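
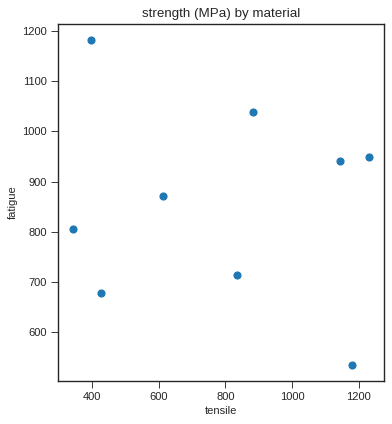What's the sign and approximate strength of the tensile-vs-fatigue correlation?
Points are roughly uncorrelated; weak (|r| ≈ 0.2).

no clear correlation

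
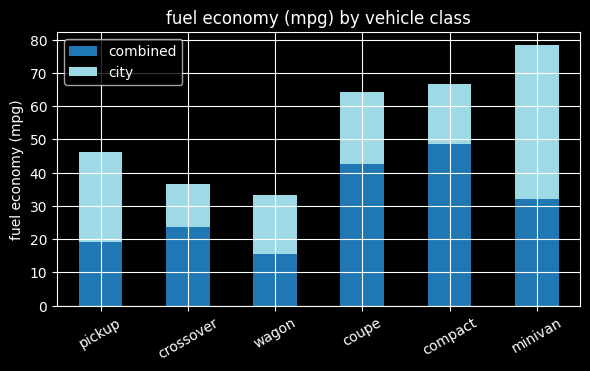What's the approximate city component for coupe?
≈ 20

city top ≈ 60, bottom ≈ 40; segment ≈ 20.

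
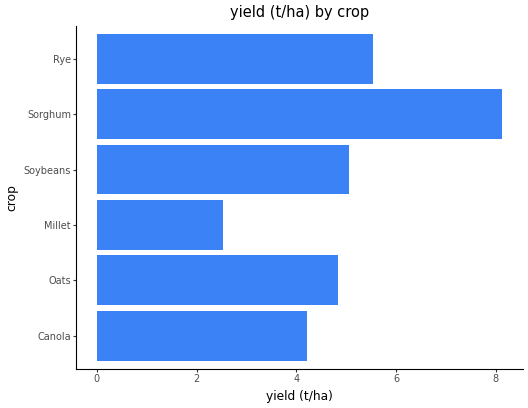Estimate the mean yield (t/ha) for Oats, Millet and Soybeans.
≈ 4

(5 + 3 + 5) / 3 ≈ 4.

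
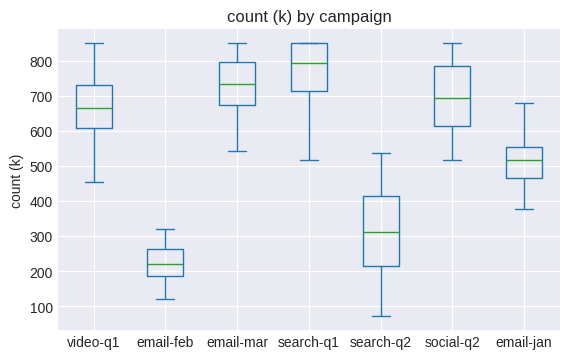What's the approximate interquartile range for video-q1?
≈ 100

Q3 ≈ 700, Q1 ≈ 600; IQR ≈ 100.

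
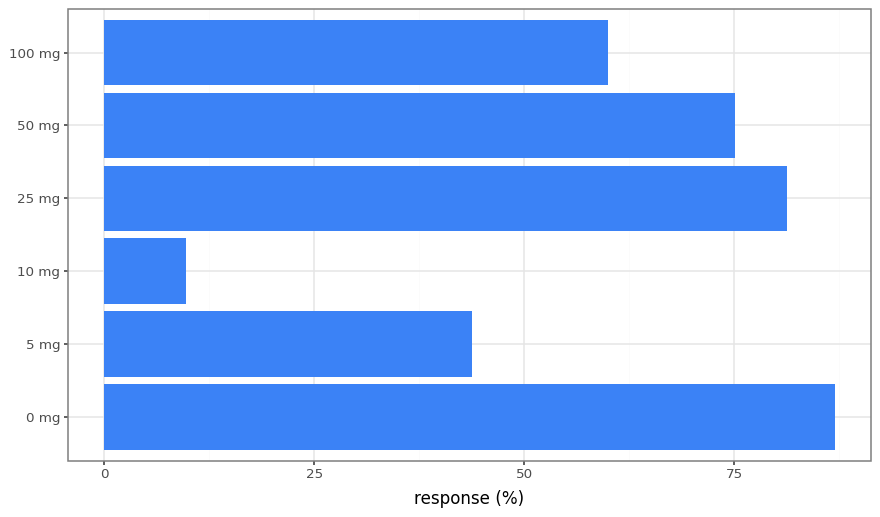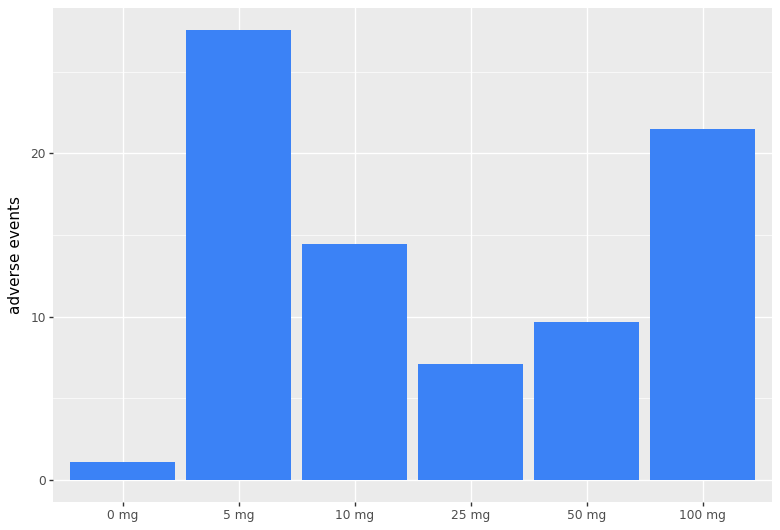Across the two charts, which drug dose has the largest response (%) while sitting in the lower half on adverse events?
Chart 2 median adverse events ≈ 10; below-median drug doses: 0 mg, 25 mg, 50 mg. Among those, 0 mg has the highest response (%) (≈ 90).

0 mg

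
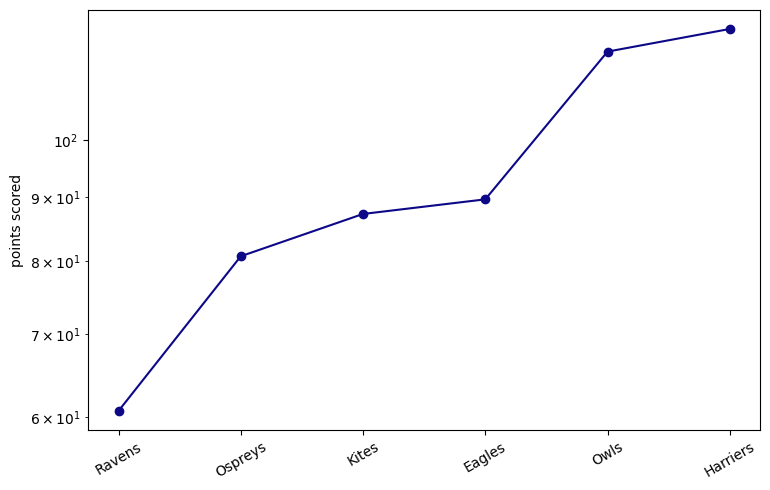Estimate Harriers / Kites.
≈ 1.33×

Harriers ≈ 120, Kites ≈ 90; 120/90 ≈ 1.33.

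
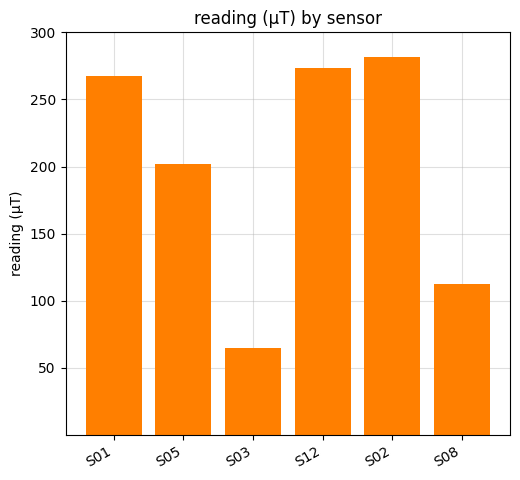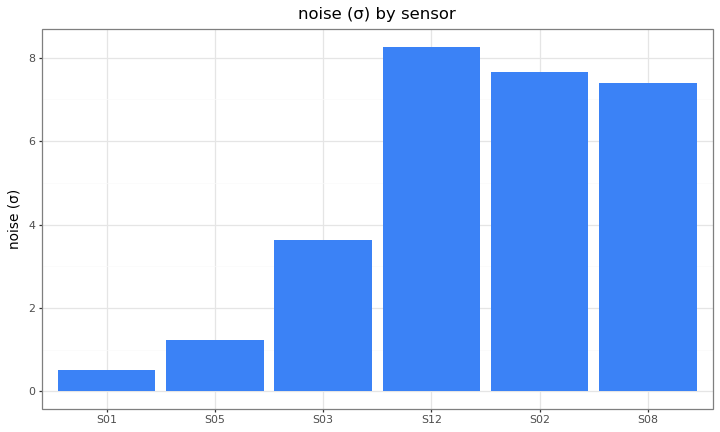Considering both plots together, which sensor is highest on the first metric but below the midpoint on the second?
S01

Chart 2 median noise (σ) ≈ 6; below-median sensors: S01, S05, S03. Among those, S01 has the highest reading (µT) (≈ 250).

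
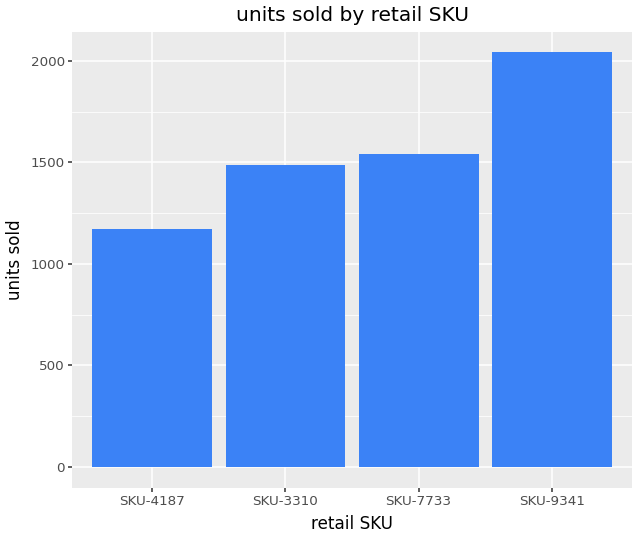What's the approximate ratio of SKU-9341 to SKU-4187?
≈ 1.67×

SKU-9341 ≈ 2000, SKU-4187 ≈ 1200; 2000/1200 ≈ 1.67.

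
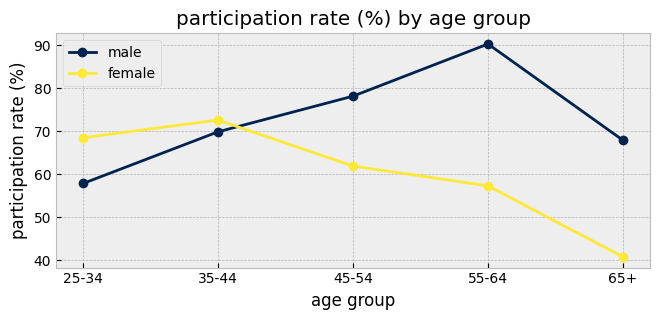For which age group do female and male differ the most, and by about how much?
55-64, ≈ 35 %

55-64: female ≈ 55, male ≈ 90 → gap ≈ 35. Next-largest (65+) is only ≈ 30.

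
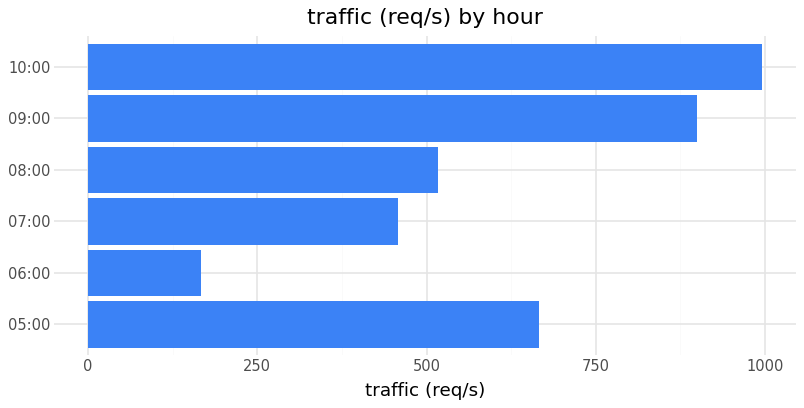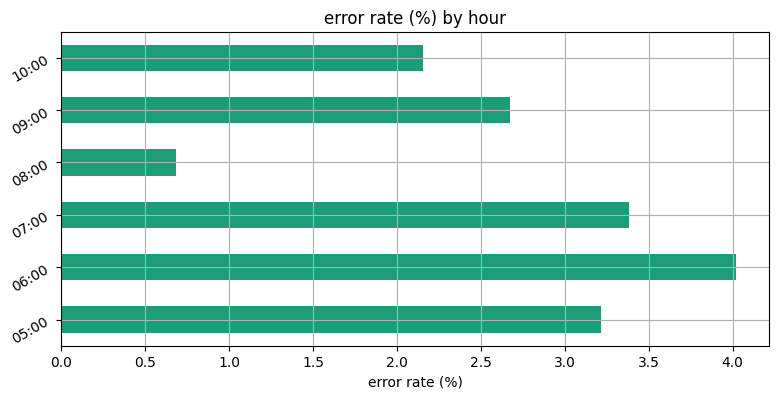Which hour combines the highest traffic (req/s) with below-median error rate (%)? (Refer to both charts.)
Chart 2 median error rate (%) ≈ 3; below-median hours: 08:00, 09:00, 10:00. Among those, 10:00 has the highest traffic (req/s) (≈ 1000).

10:00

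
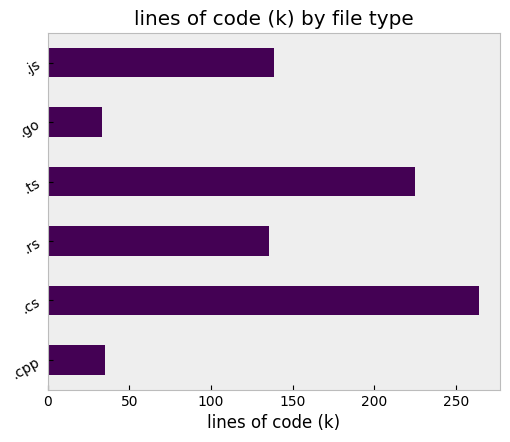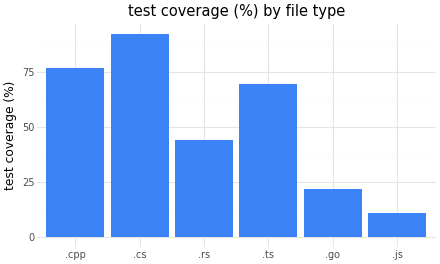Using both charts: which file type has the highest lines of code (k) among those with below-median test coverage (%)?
.js

Chart 2 median test coverage (%) ≈ 60; below-median file types: .rs, .go, .js. Among those, .js has the highest lines of code (k) (≈ 150).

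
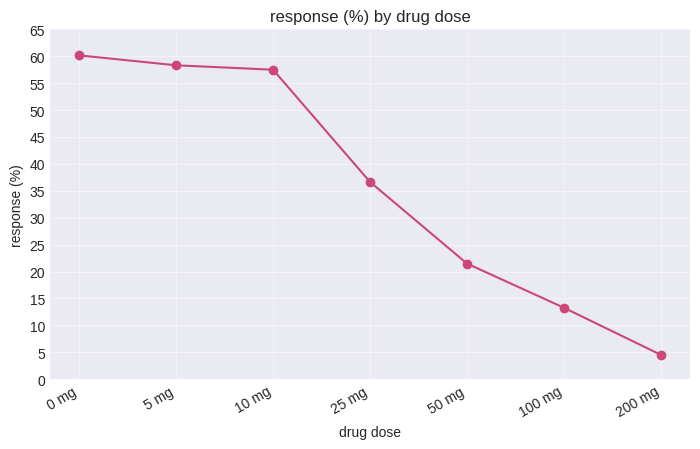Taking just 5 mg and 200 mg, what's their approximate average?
(60 + 5) / 2 ≈ 32.

≈ 32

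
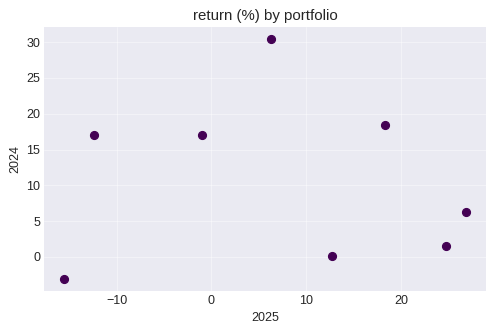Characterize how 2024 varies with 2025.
Points are roughly uncorrelated; weak (|r| ≈ 0.1).

no clear correlation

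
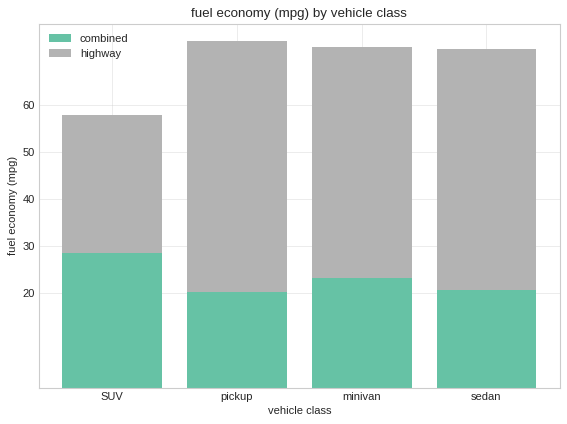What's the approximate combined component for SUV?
combined top ≈ 30, bottom ≈ 0; segment ≈ 30.

≈ 30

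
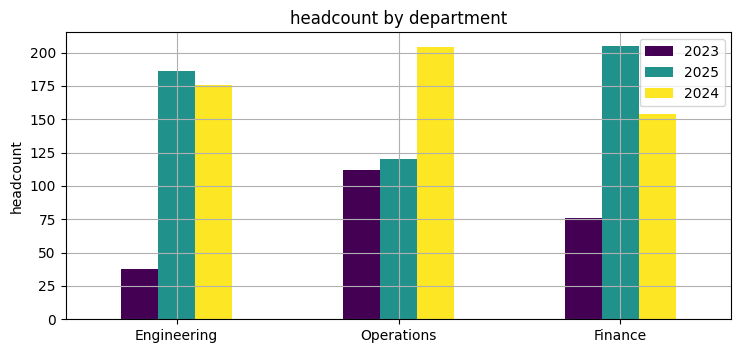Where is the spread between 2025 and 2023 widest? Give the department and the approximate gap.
Engineering, ≈ 140

Engineering: 2025 ≈ 180, 2023 ≈ 40 → gap ≈ 140. Next-largest (Finance) is only ≈ 120.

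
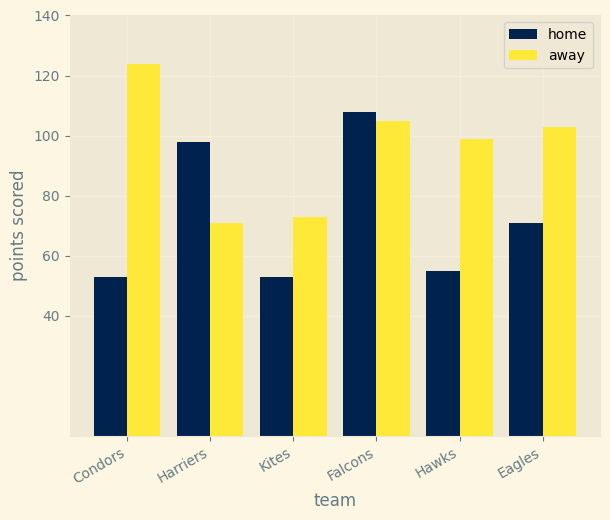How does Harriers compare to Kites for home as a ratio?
≈ 1.67×

Harriers ≈ 100, Kites ≈ 60; 100/60 ≈ 1.67.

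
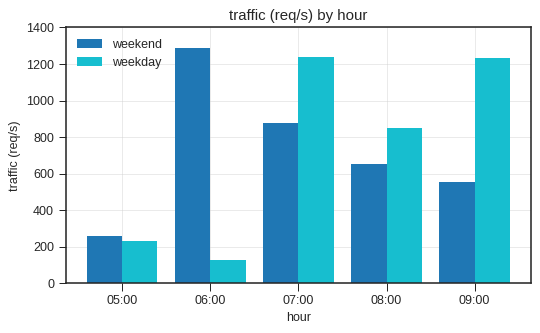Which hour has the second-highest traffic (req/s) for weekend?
Top 3 for weekend: 06:00 ≈ 1200, 07:00 ≈ 800, 08:00 ≈ 600.

07:00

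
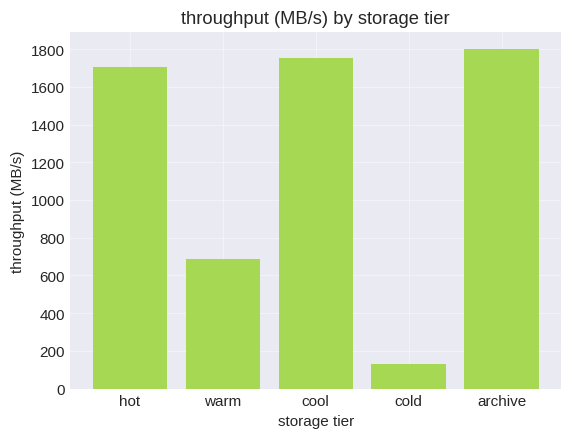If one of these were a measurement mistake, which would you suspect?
cold

cold ≈ 200; the rest sit between ≈ 600 and ≈ 1800.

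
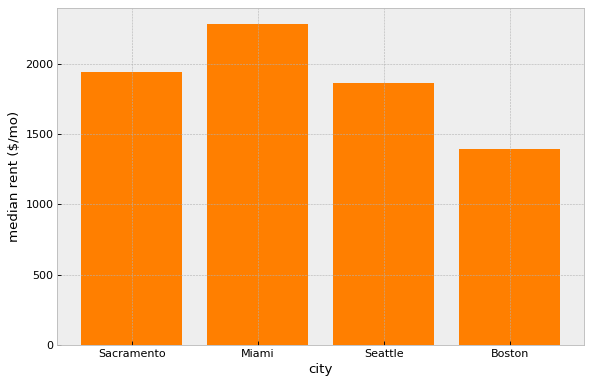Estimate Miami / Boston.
≈ 1.57×

Miami ≈ 2200, Boston ≈ 1400; 2200/1400 ≈ 1.57.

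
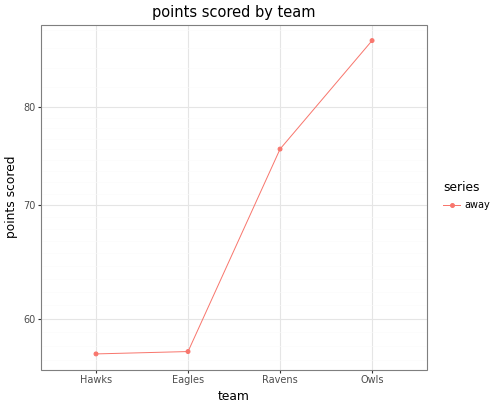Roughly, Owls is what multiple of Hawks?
Owls ≈ 90, Hawks ≈ 55; 90/55 ≈ 1.64.

≈ 1.64×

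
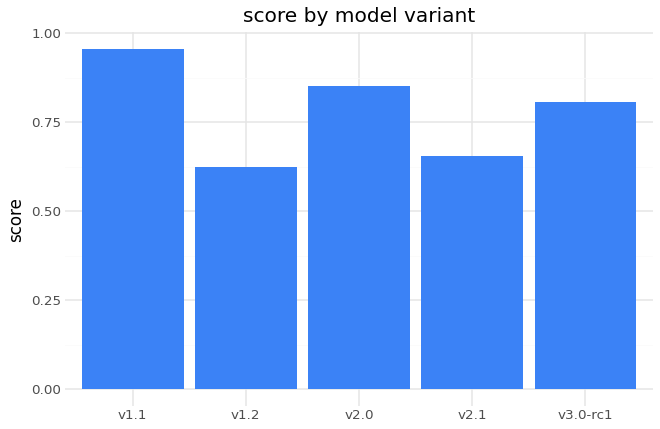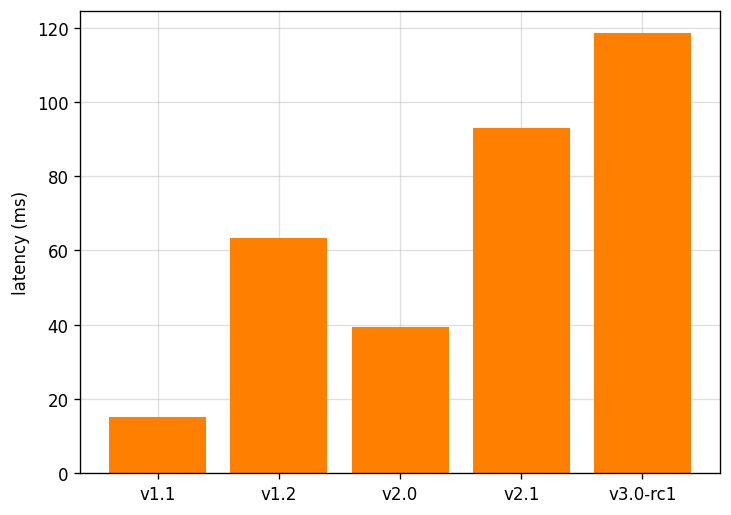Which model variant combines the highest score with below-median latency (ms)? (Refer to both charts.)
v1.1

Chart 2 median latency (ms) ≈ 60; below-median model variants: v1.1, v2.0. Among those, v1.1 has the highest score (≈ 1).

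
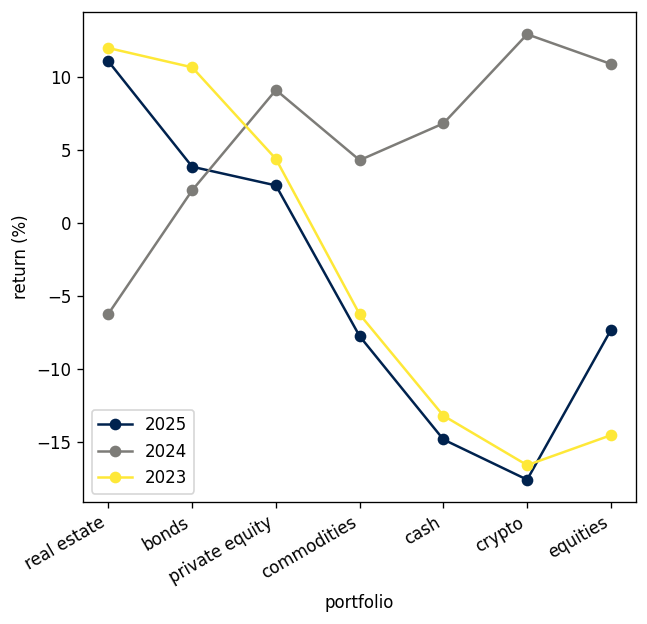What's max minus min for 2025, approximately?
≈ 30

Max real estate ≈ 10, min crypto ≈ -20; range ≈ 30.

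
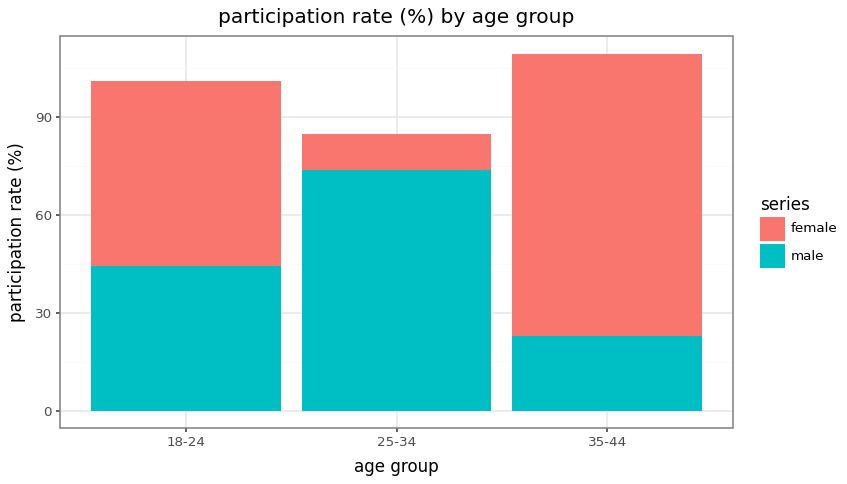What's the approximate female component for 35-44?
female top ≈ 110, bottom ≈ 20; segment ≈ 90.

≈ 90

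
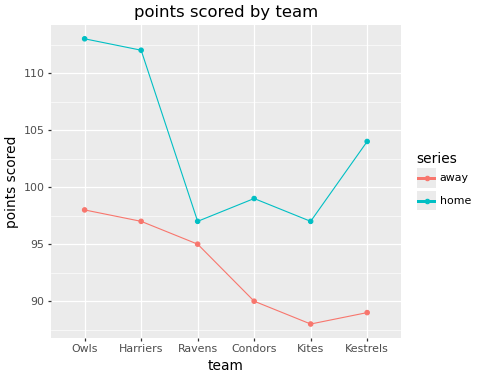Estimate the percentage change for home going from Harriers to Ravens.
Harriers ≈ 110, Ravens ≈ 95; (95 − 110) / 110 ≈ -13.6%.

≈ -13.6%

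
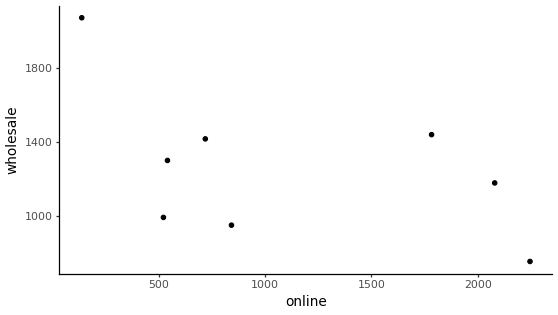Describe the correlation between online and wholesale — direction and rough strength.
negative, moderate

Points are negatively correlated; moderate (|r| ≈ 0.5).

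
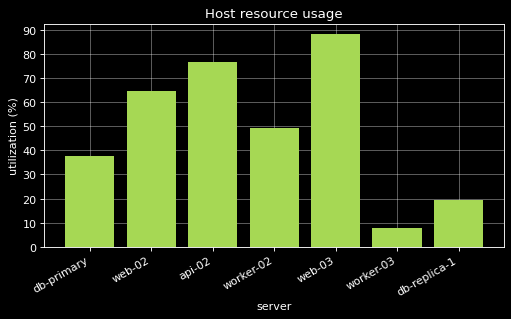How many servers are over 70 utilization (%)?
Above 70: api-02, web-03.

2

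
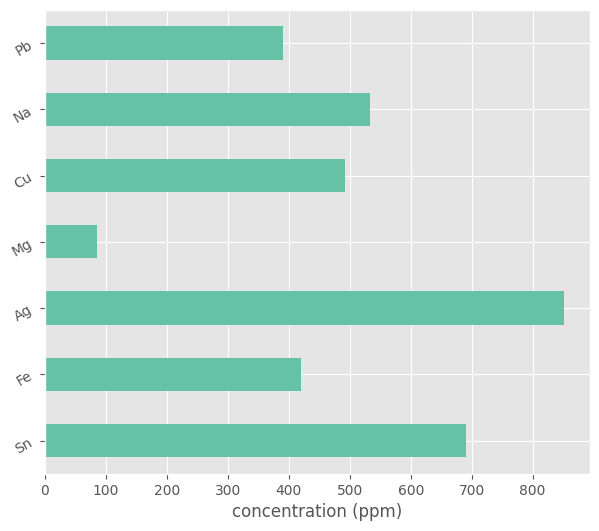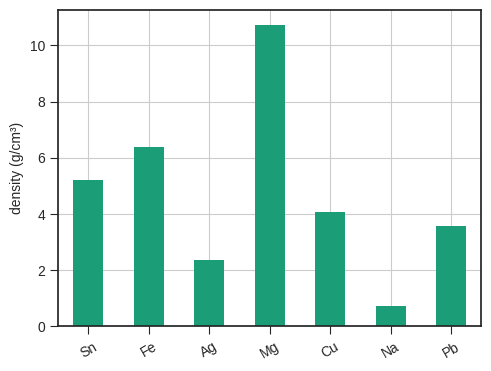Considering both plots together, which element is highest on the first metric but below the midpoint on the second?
Chart 2 median density (g/cm³) ≈ 4; below-median elements: Ag, Na, Pb. Among those, Ag has the highest concentration (ppm) (≈ 900).

Ag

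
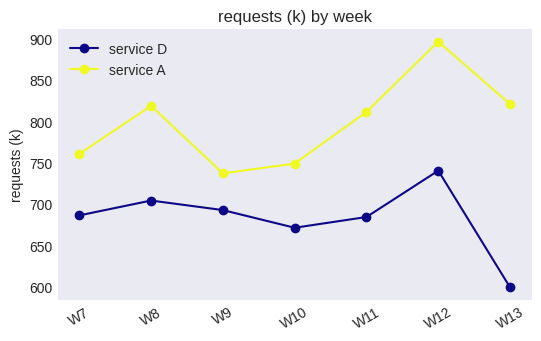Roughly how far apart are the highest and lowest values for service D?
Max W12 ≈ 750, min W13 ≈ 600; range ≈ 150.

≈ 150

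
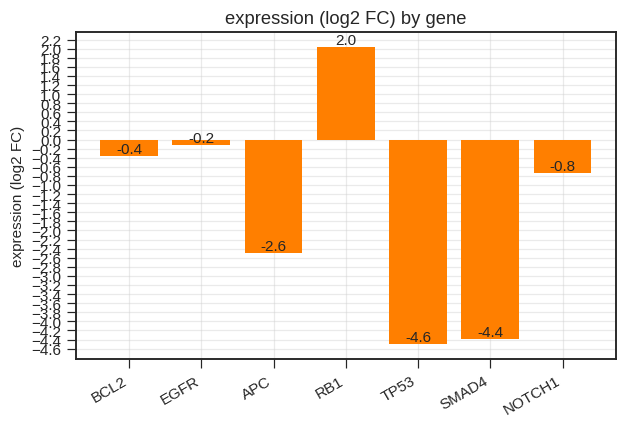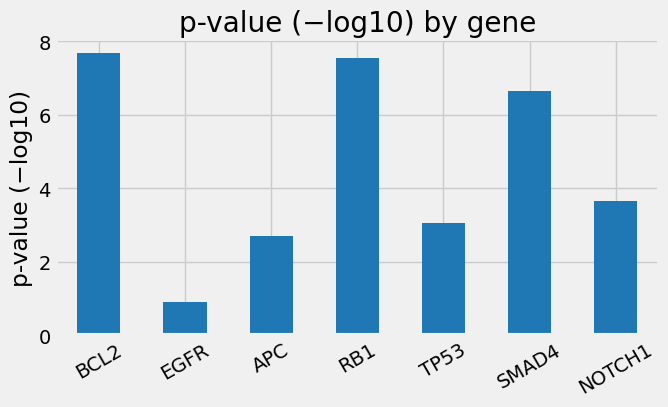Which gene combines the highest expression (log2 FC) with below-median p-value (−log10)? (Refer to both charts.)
Chart 2 median p-value (−log10) ≈ 4; below-median genes: EGFR, APC, TP53. Among those, EGFR has the highest expression (log2 FC) (≈ -0.2).

EGFR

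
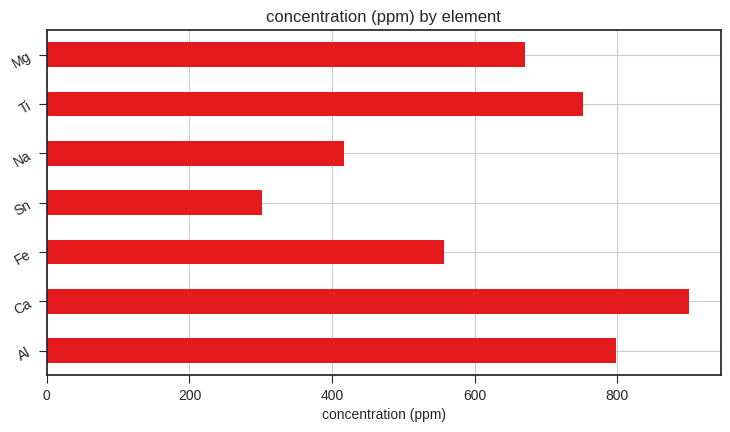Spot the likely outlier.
Sn

Sn ≈ 300; the rest sit between ≈ 400 and ≈ 900.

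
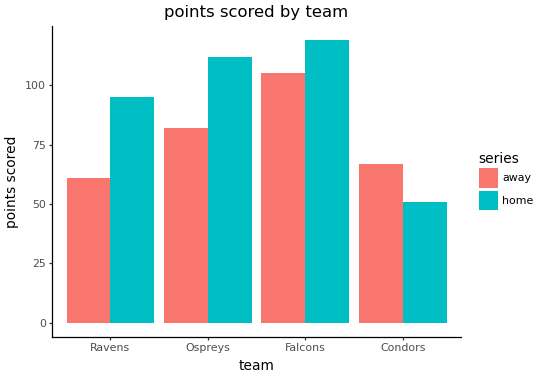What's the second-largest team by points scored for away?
Top 3 for away: Falcons ≈ 100, Ospreys ≈ 80, Condors ≈ 70.

Ospreys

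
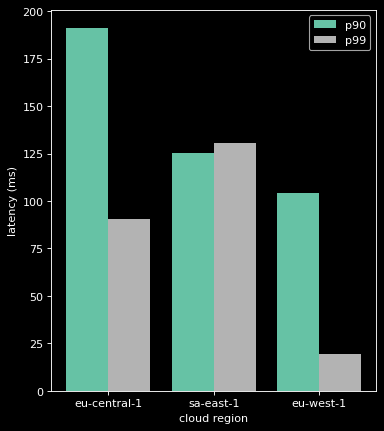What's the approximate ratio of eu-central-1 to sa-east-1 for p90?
≈ 1.67×

eu-central-1 ≈ 200, sa-east-1 ≈ 120; 200/120 ≈ 1.67.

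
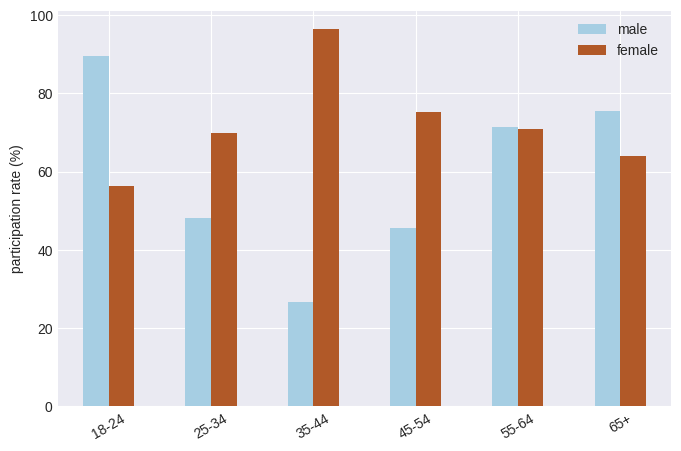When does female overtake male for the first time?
25-34

18-24: female ≈ 60 vs male ≈ 90 (not yet); 25-34: female ≈ 70 vs male ≈ 50 (first crossover).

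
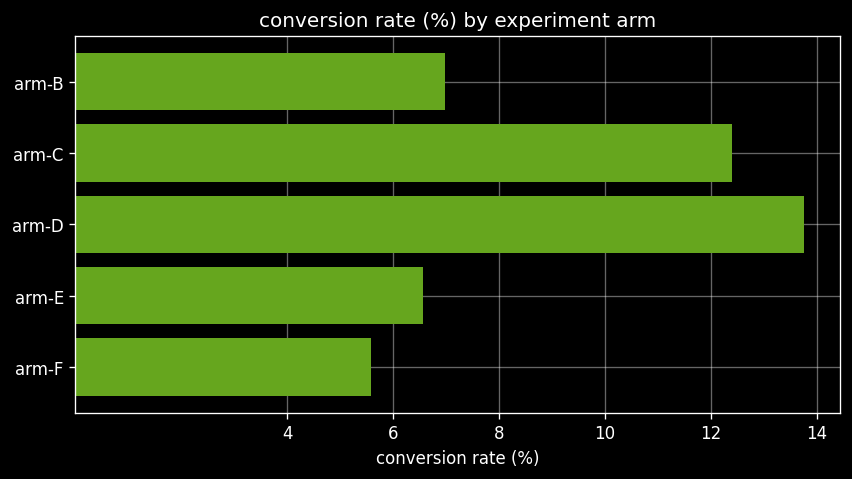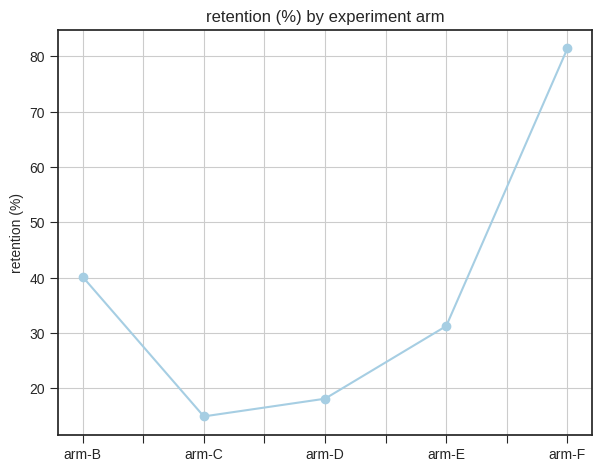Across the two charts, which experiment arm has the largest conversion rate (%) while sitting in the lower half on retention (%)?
arm-D

Chart 2 median retention (%) ≈ 30; below-median experiment arms: arm-C, arm-D. Among those, arm-D has the highest conversion rate (%) (≈ 14).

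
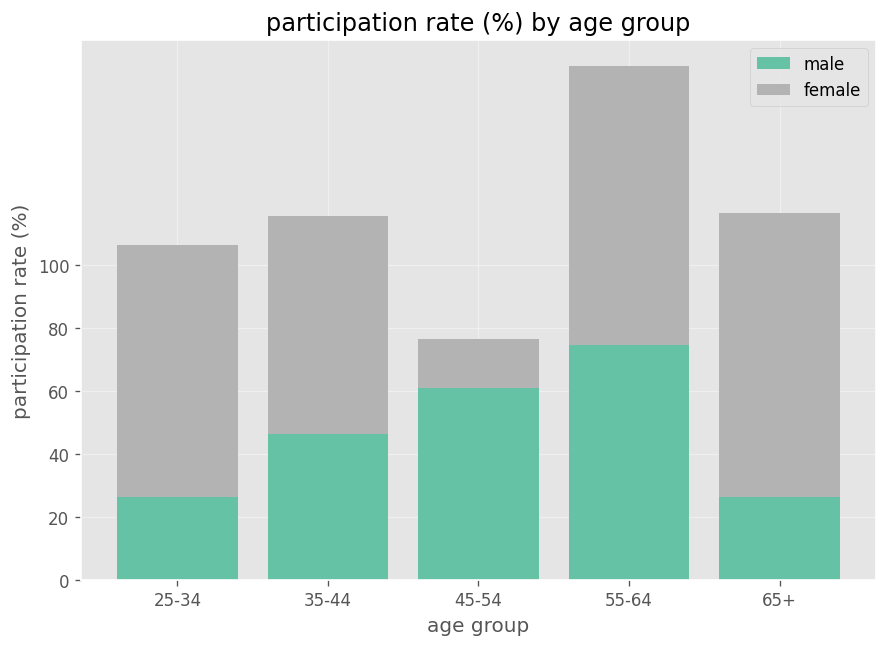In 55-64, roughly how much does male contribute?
male top ≈ 80, bottom ≈ 0; segment ≈ 80.

≈ 80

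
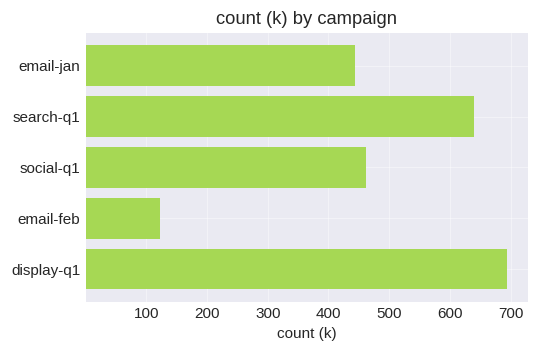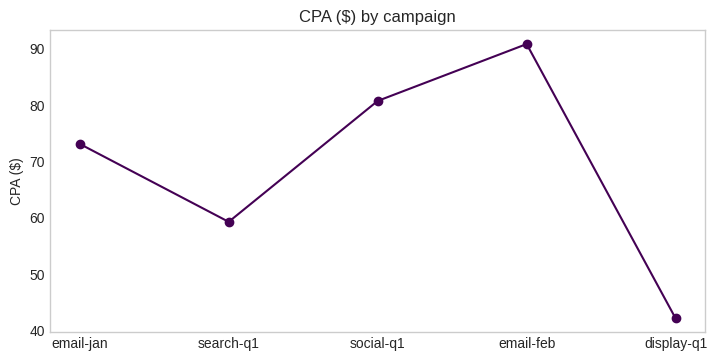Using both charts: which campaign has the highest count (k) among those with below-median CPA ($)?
display-q1

Chart 2 median CPA ($) ≈ 70; below-median campaigns: search-q1, display-q1. Among those, display-q1 has the highest count (k) (≈ 700).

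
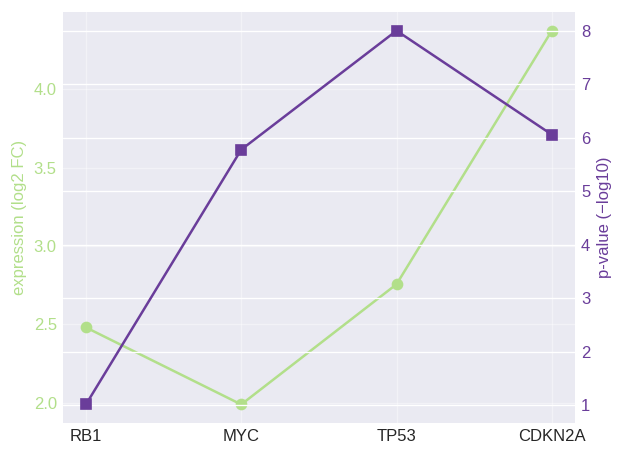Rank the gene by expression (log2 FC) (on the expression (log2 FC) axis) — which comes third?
RB1

Top 4 (on the expression (log2 FC) axis): CDKN2A ≈ 4.4, TP53 ≈ 2.8, RB1 ≈ 2.4, MYC ≈ 2.0.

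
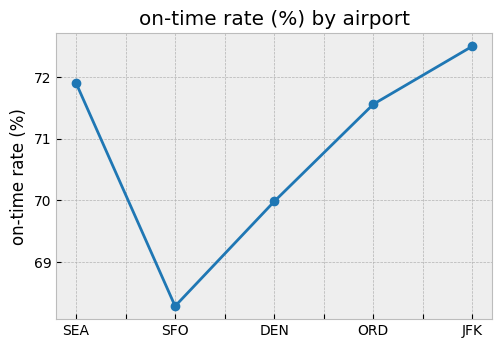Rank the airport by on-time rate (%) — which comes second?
SEA

Top 3: JFK ≈ 72.5, SEA ≈ 72.0, ORD ≈ 71.5.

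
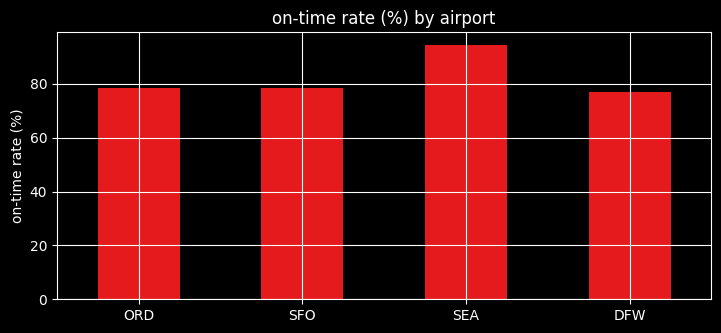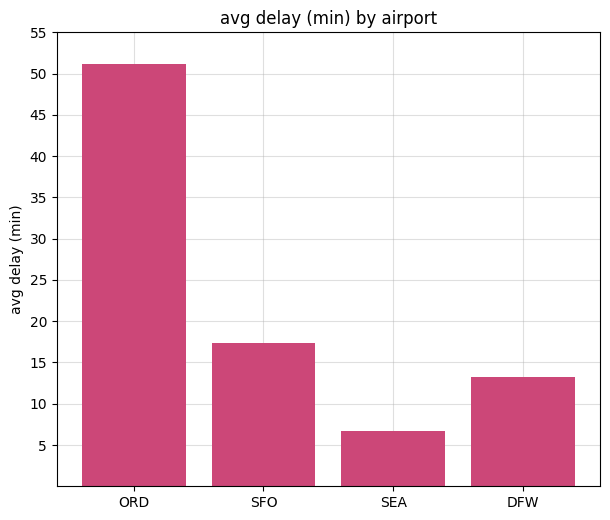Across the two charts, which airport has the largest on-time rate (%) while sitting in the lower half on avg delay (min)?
Chart 2 median avg delay (min) ≈ 15; below-median airports: SEA, DFW. Among those, SEA has the highest on-time rate (%) (≈ 90).

SEA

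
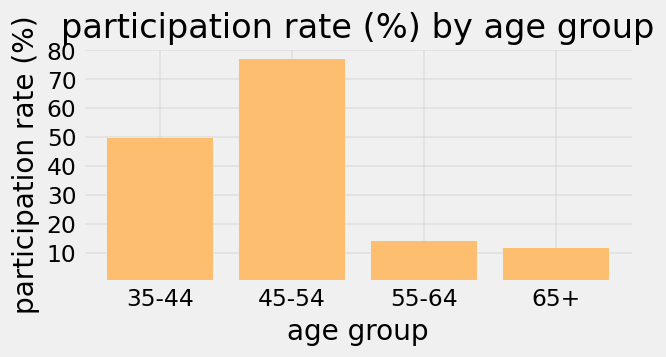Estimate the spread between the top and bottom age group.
Max 45-54 ≈ 80, min 65+ ≈ 10; range ≈ 70.

≈ 70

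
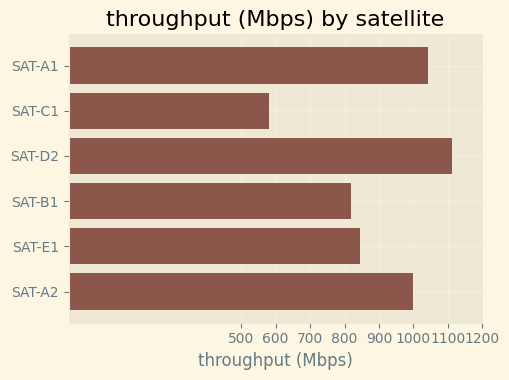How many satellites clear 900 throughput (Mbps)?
Above 900: SAT-A1, SAT-D2, SAT-A2.

3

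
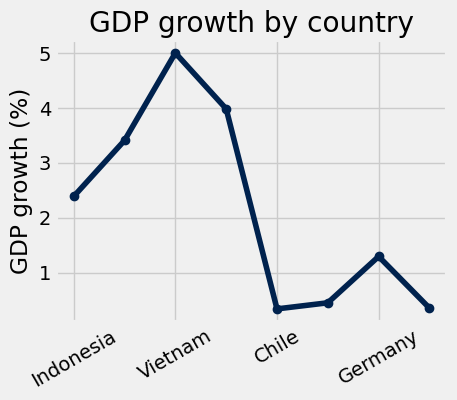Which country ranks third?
Top 4: Vietnam ≈ 5.0, Brazil ≈ 4.0, Kenya ≈ 3.5, Indonesia ≈ 2.5.

Kenya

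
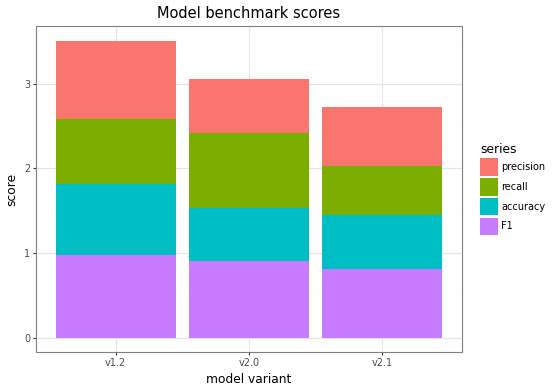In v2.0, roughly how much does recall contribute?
≈ 1.0

recall top ≈ 2.5, bottom ≈ 1.5; segment ≈ 1.0.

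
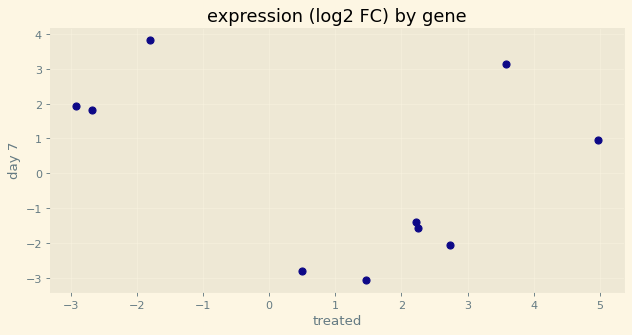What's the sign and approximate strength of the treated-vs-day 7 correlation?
Points are negatively correlated; weak (|r| ≈ 0.3).

negative, weak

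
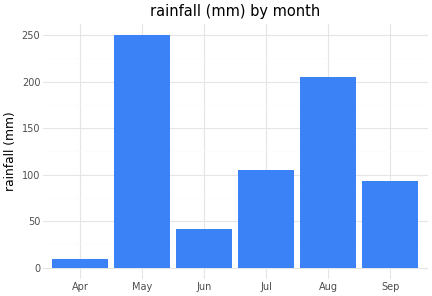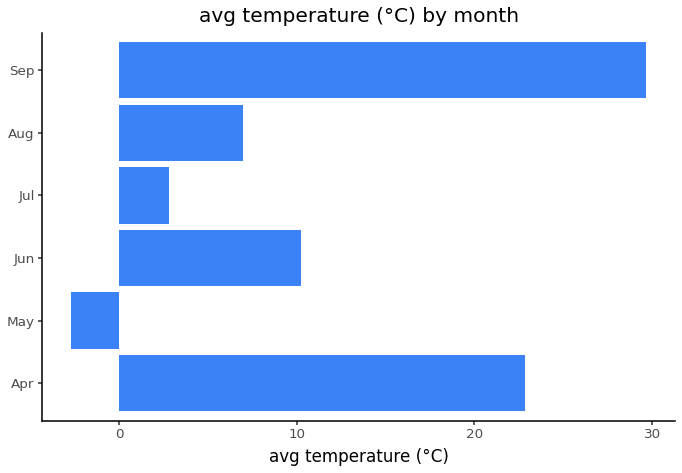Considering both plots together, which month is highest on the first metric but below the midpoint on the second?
May

Chart 2 median avg temperature (°C) ≈ 10; below-median months: May, Jul, Aug. Among those, May has the highest rainfall (mm) (≈ 250).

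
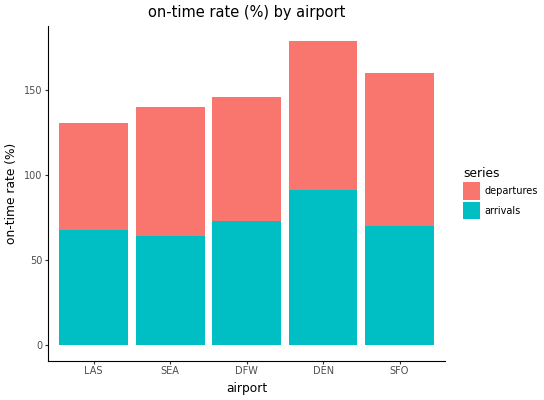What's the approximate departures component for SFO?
≈ 80

departures top ≈ 160, bottom ≈ 80; segment ≈ 80.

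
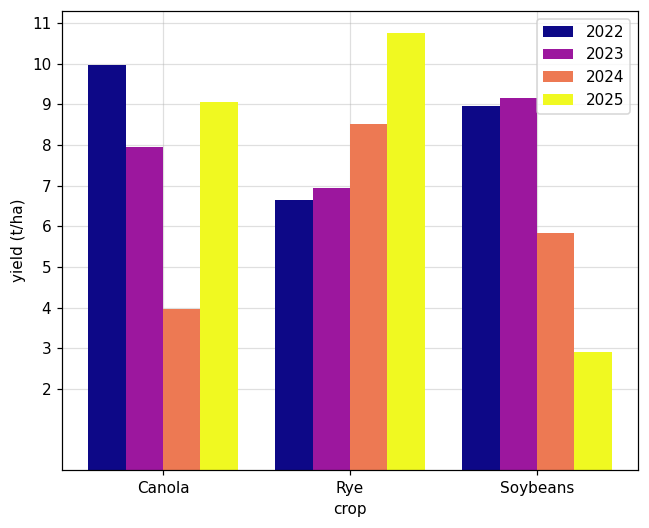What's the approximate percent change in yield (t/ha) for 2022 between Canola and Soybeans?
≈ -10%

Canola ≈ 10, Soybeans ≈ 9; (9 − 10) / 10 ≈ -10%.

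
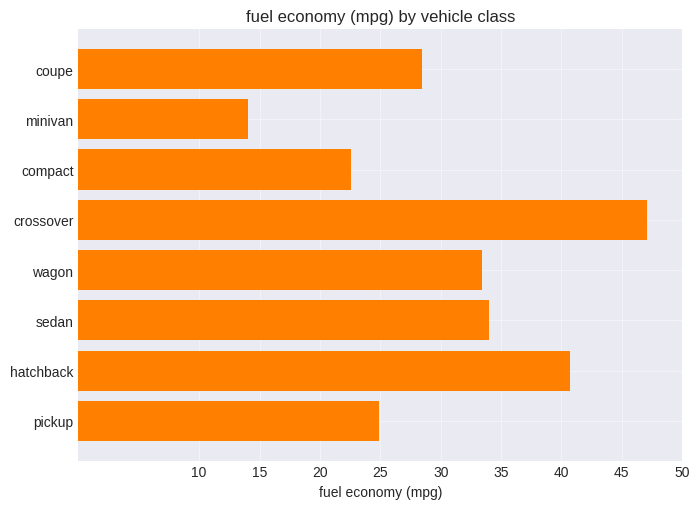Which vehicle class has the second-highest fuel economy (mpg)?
hatchback

Top 3: crossover ≈ 45, hatchback ≈ 40, sedan ≈ 35.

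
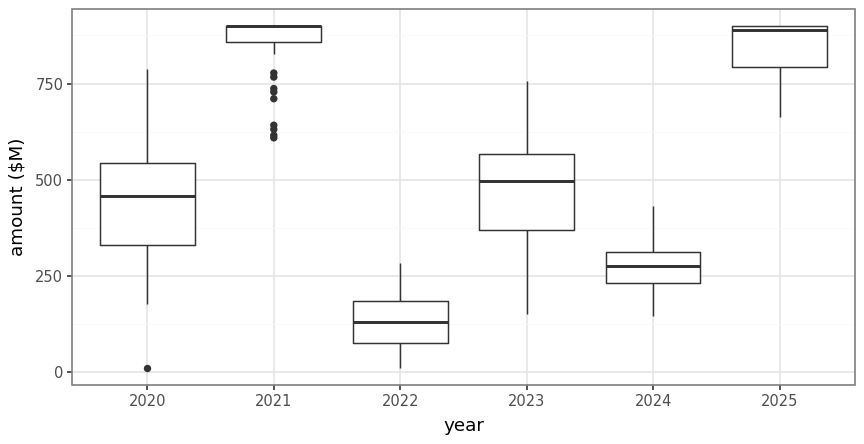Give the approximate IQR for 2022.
≈ 100

Q3 ≈ 200, Q1 ≈ 100; IQR ≈ 100.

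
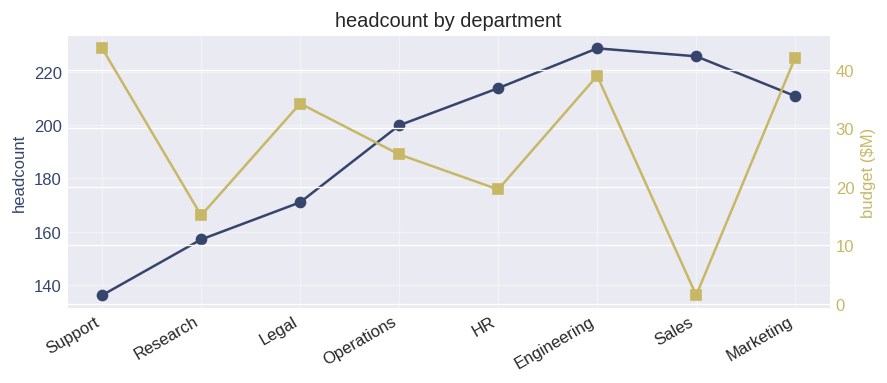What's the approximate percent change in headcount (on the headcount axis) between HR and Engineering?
HR ≈ 210, Engineering ≈ 230; (230 − 210) / 210 ≈ +9.5%.

≈ +9.5%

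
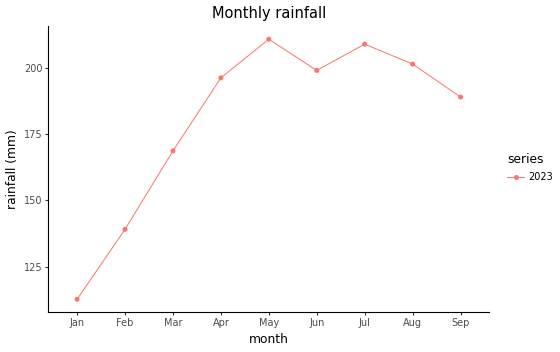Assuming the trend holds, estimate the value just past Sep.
Last three: 210, 200, 190 → slope ≈ -10/step → next ≈ 180.

≈ 180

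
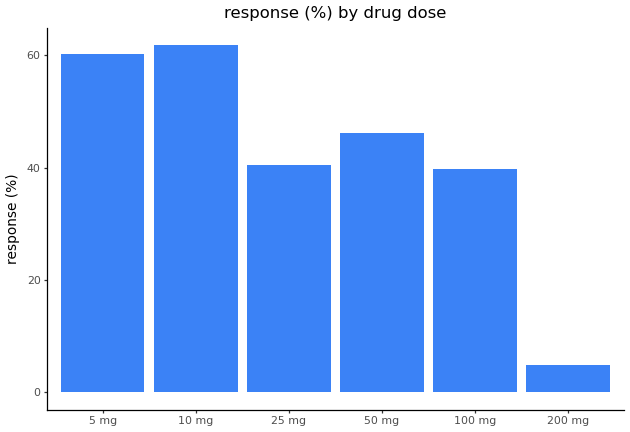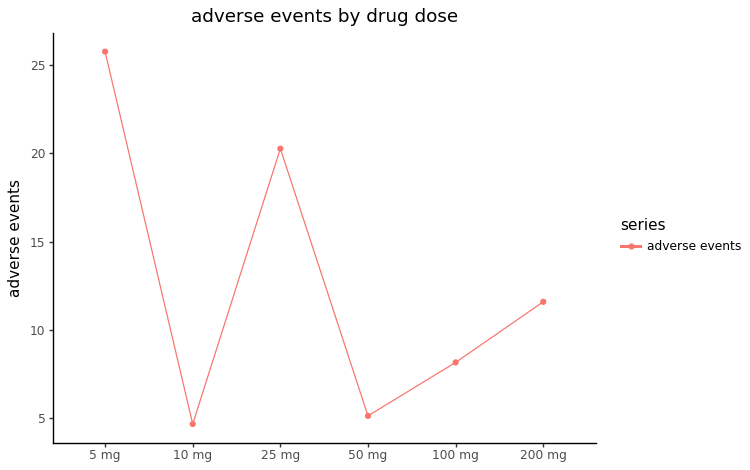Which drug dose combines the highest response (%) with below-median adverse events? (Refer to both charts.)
10 mg

Chart 2 median adverse events ≈ 10; below-median drug doses: 10 mg, 50 mg, 100 mg. Among those, 10 mg has the highest response (%) (≈ 60).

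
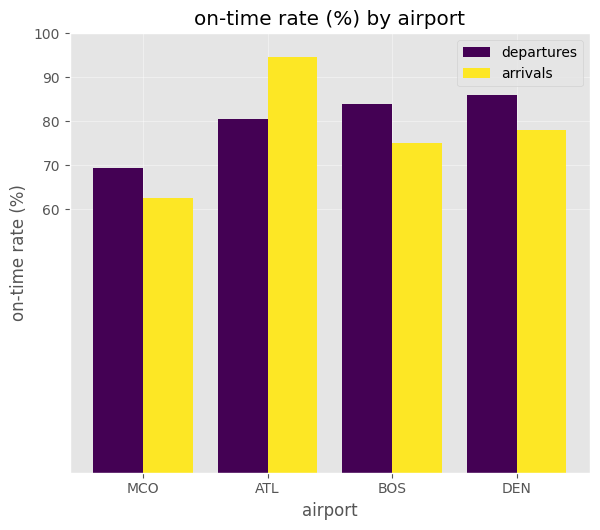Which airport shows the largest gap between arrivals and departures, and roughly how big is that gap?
ATL, ≈ 10 %

ATL: arrivals ≈ 90, departures ≈ 80 → gap ≈ 10. Next-largest (BOS) is only ≈ 0.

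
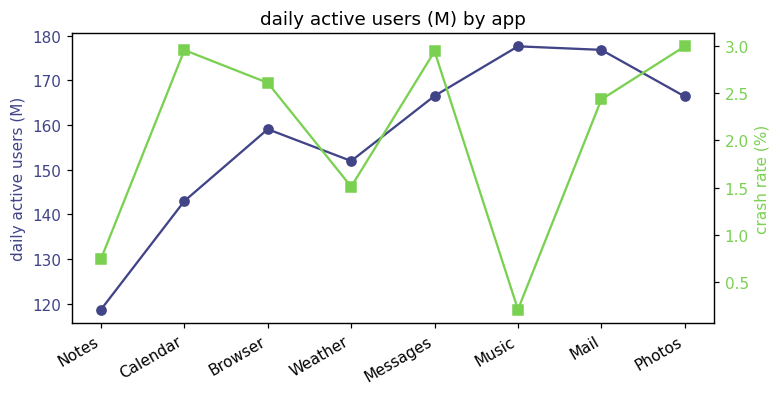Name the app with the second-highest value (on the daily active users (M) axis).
Mail

Top 3 (on the daily active users (M) axis): Music ≈ 180, Mail ≈ 175, Messages ≈ 165.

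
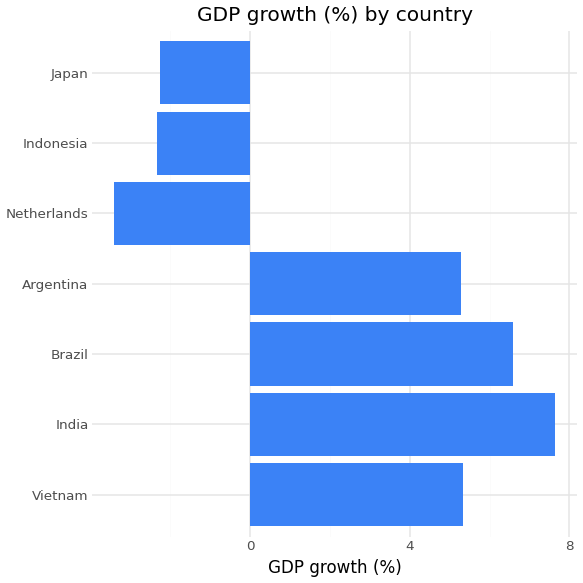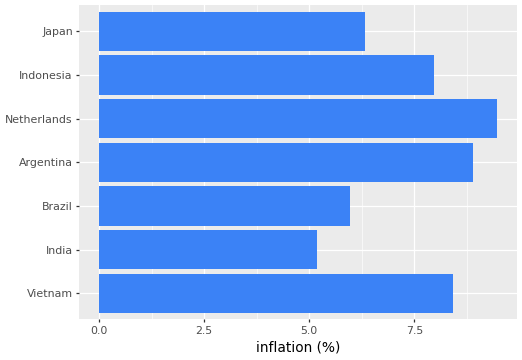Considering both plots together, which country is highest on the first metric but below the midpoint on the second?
Chart 2 median inflation (%) ≈ 8; below-median countries: India, Brazil, Japan. Among those, India has the highest GDP growth (%) (≈ 8).

India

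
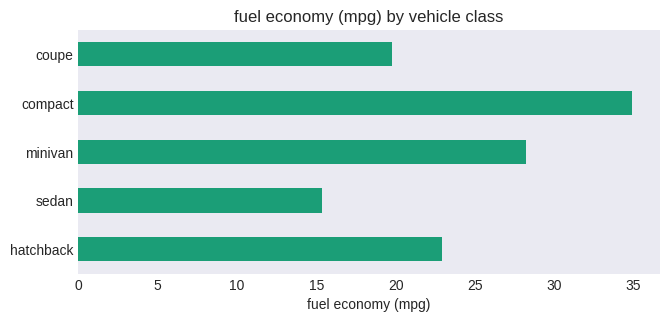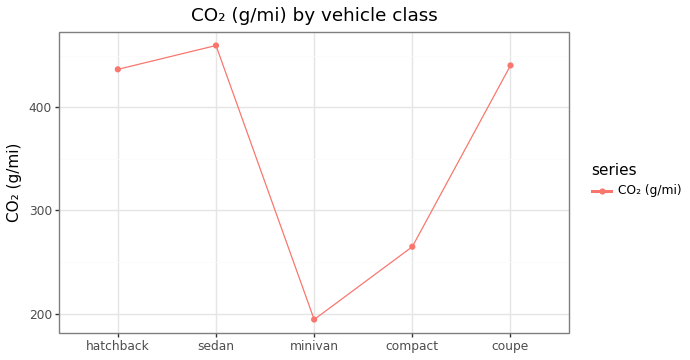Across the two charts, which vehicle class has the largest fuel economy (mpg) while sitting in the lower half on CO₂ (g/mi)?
Chart 2 median CO₂ (g/mi) ≈ 450; below-median vehicle classes: minivan, compact. Among those, compact has the highest fuel economy (mpg) (≈ 35).

compact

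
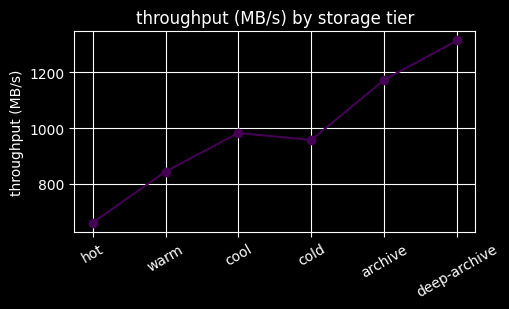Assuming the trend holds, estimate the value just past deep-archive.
≈ 1450

Last three: 1000, 1200, 1300 → slope ≈ 150/step → next ≈ 1450.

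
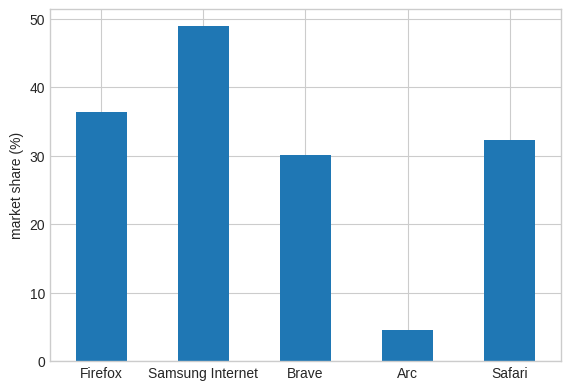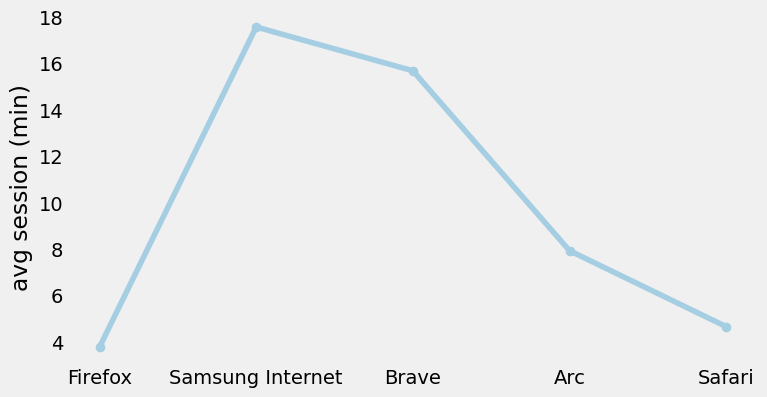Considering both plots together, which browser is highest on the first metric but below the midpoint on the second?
Firefox

Chart 2 median avg session (min) ≈ 8; below-median browsers: Firefox, Safari. Among those, Firefox has the highest market share (%) (≈ 35).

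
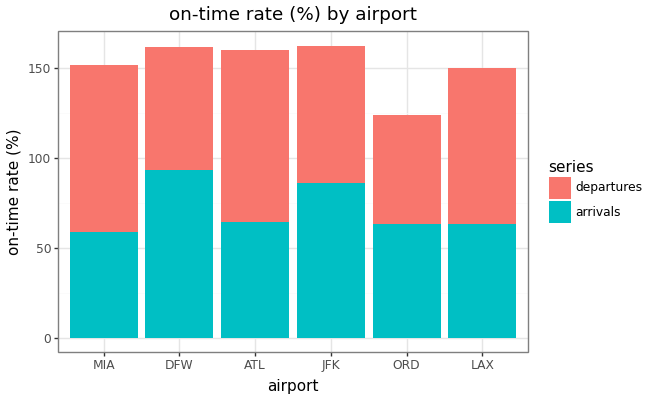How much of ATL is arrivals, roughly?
≈ 60

arrivals top ≈ 60, bottom ≈ 0; segment ≈ 60.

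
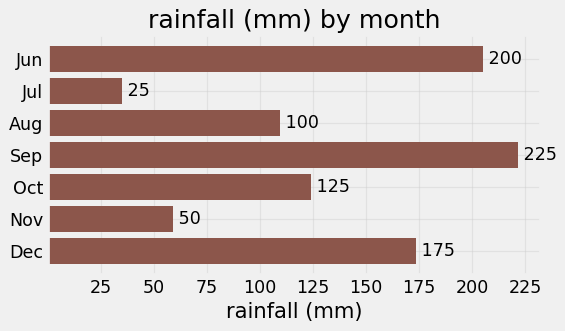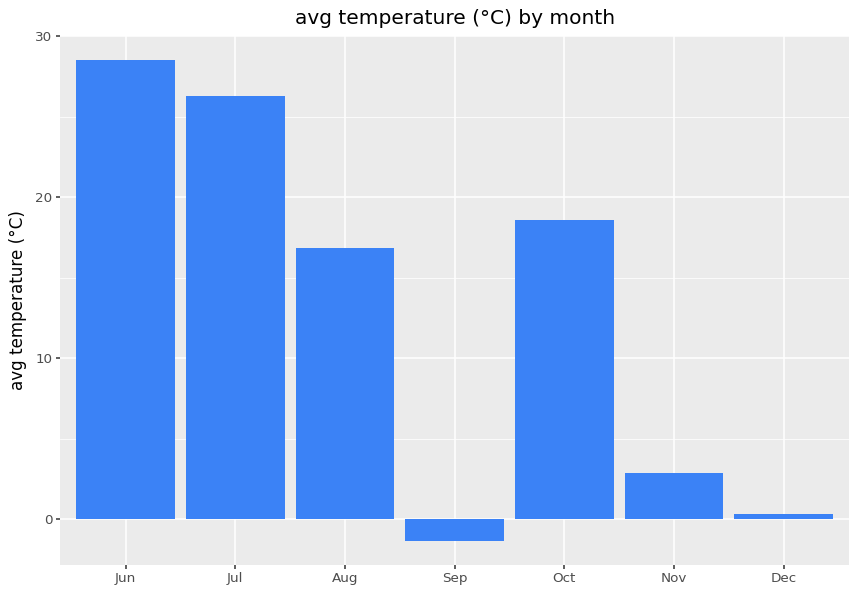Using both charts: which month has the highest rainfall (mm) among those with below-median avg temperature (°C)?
Chart 2 median avg temperature (°C) ≈ 15; below-median months: Sep, Nov, Dec. Among those, Sep has the highest rainfall (mm) (≈ 225).

Sep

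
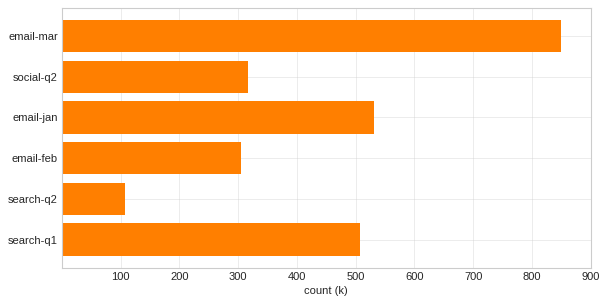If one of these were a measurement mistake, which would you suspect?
email-mar ≈ 800; the rest sit between ≈ 100 and ≈ 500.

email-mar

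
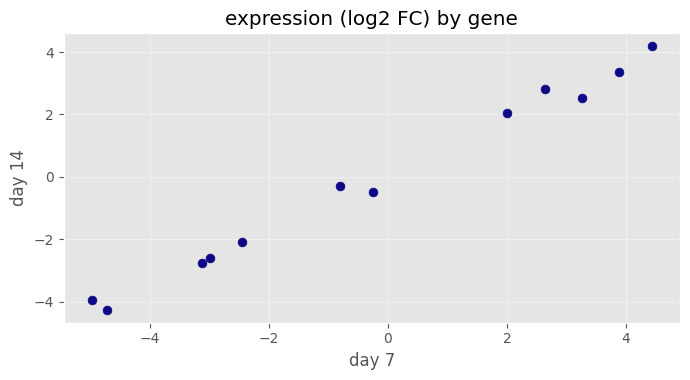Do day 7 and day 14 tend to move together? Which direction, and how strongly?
positive, strong

Points are positively correlated; strong (|r| ≈ 1.0).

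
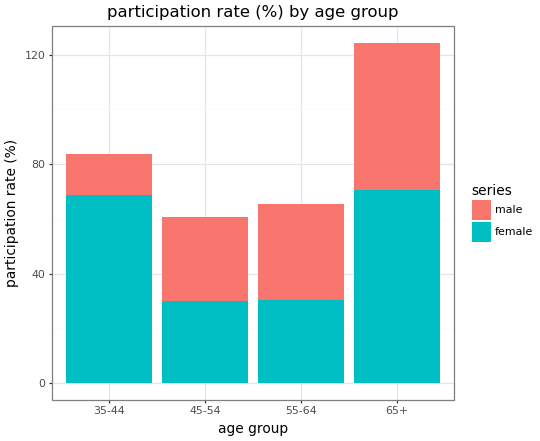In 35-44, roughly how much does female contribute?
female top ≈ 60, bottom ≈ 0; segment ≈ 60.

≈ 60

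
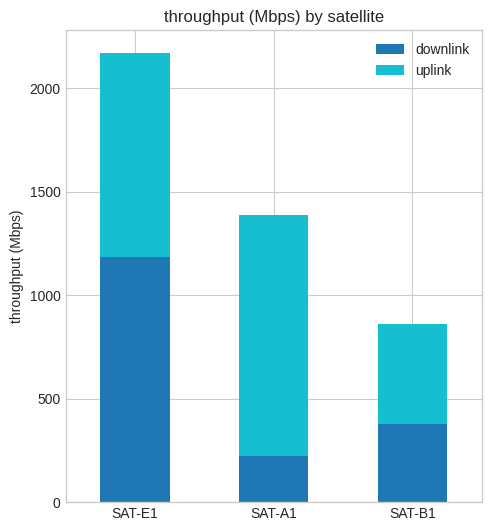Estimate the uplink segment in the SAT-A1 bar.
≈ 1200

uplink top ≈ 1400, bottom ≈ 200; segment ≈ 1200.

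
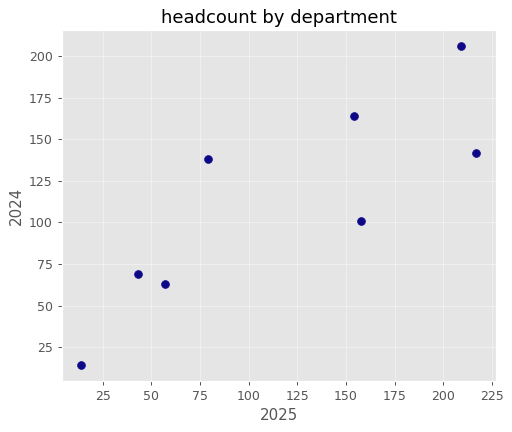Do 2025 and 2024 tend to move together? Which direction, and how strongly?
Points are positively correlated; strong (|r| ≈ 0.8).

positive, strong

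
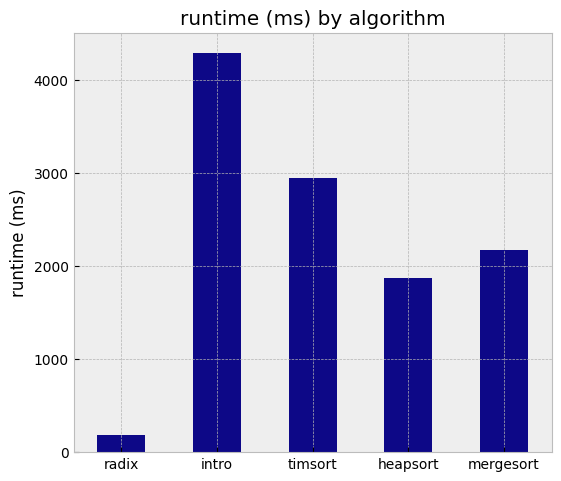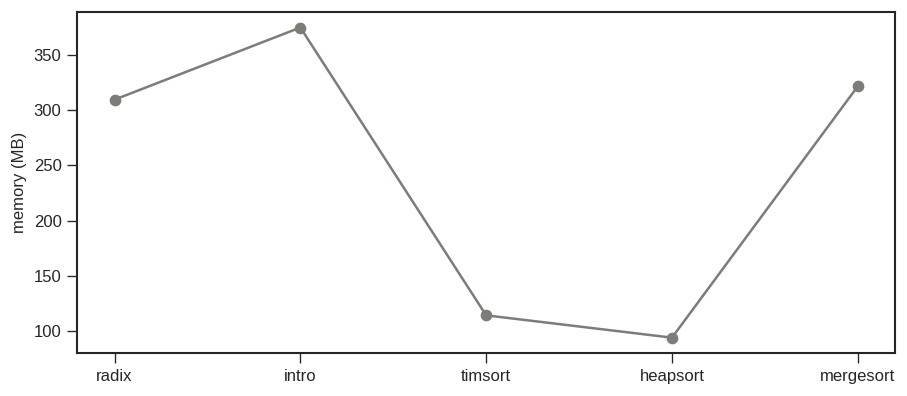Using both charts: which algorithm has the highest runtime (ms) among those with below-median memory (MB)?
timsort

Chart 2 median memory (MB) ≈ 300; below-median algorithms: timsort, heapsort. Among those, timsort has the highest runtime (ms) (≈ 3000).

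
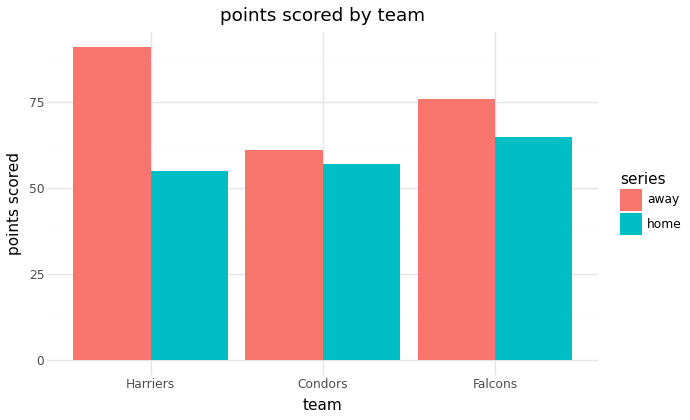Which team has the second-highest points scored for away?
Falcons

Top 3 for away: Harriers ≈ 90, Falcons ≈ 80, Condors ≈ 60.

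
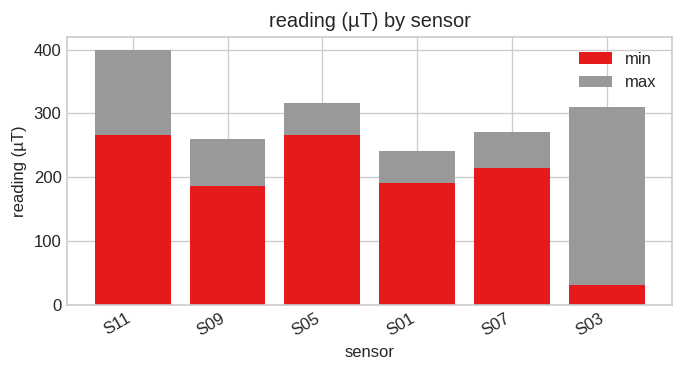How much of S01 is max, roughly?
≈ 50

max top ≈ 250, bottom ≈ 200; segment ≈ 50.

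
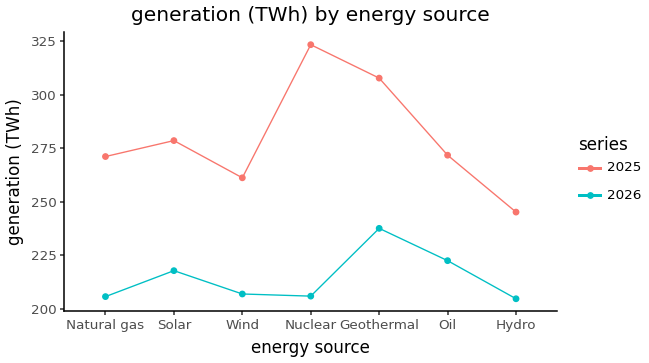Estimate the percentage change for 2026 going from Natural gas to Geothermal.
≈ +14.3%

Natural gas ≈ 210, Geothermal ≈ 240; (240 − 210) / 210 ≈ +14.3%.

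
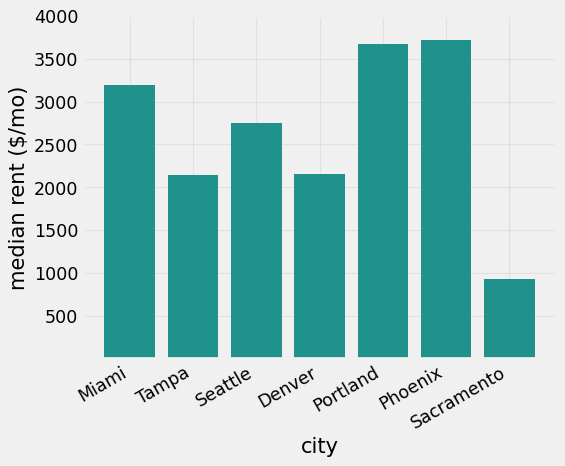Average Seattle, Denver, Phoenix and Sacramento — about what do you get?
≈ 2250

(2500 + 2000 + 3500 + 1000) / 4 ≈ 2250.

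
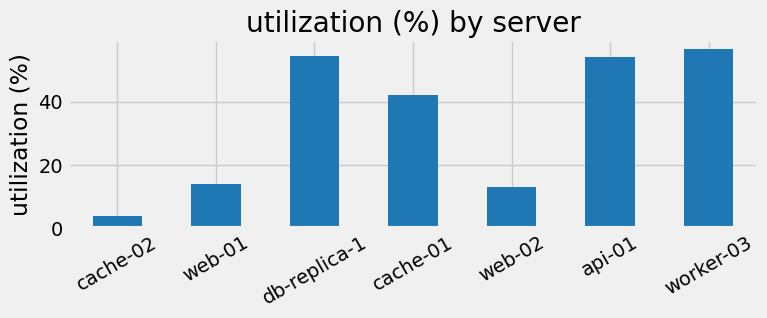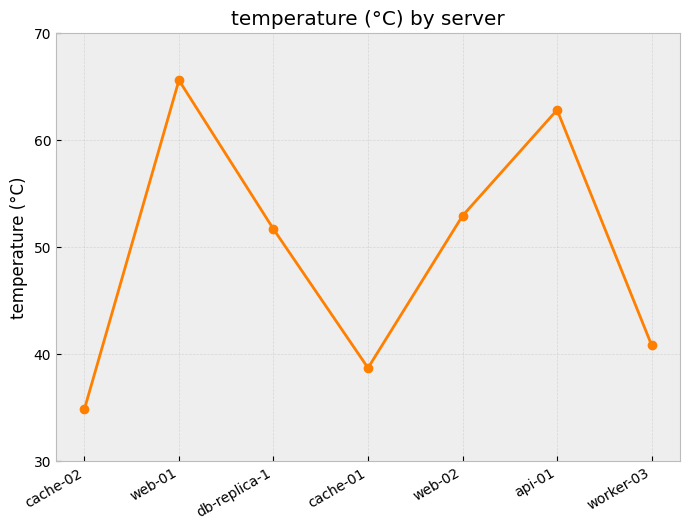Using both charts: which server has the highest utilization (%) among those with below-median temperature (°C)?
worker-03

Chart 2 median temperature (°C) ≈ 50; below-median servers: cache-02, cache-01, worker-03. Among those, worker-03 has the highest utilization (%) (≈ 60).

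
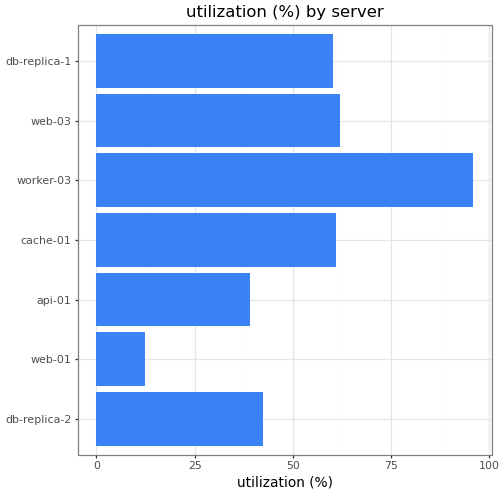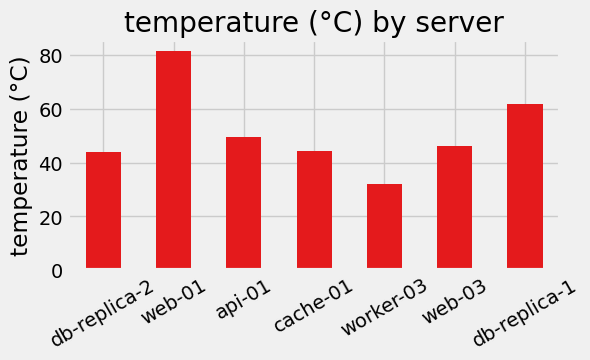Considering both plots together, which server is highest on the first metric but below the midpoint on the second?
worker-03

Chart 2 median temperature (°C) ≈ 50; below-median servers: db-replica-2, cache-01, worker-03. Among those, worker-03 has the highest utilization (%) (≈ 100).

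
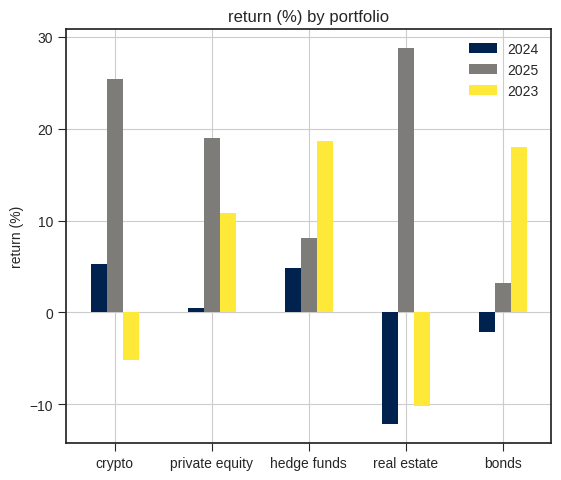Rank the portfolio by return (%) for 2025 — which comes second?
Top 3 for 2025: real estate ≈ 30, crypto ≈ 25, private equity ≈ 20.

crypto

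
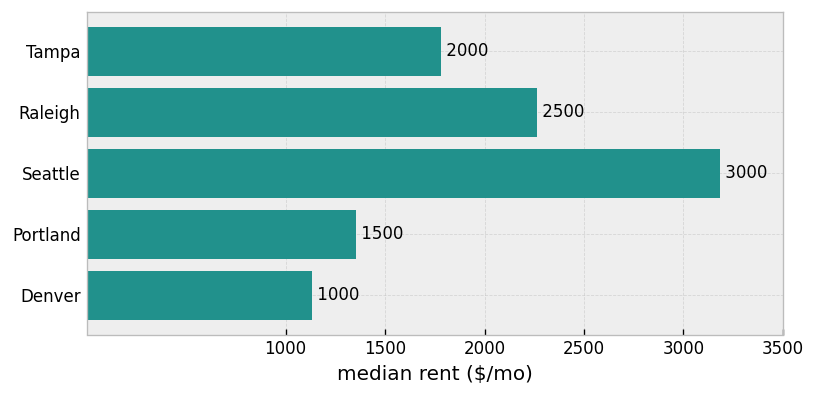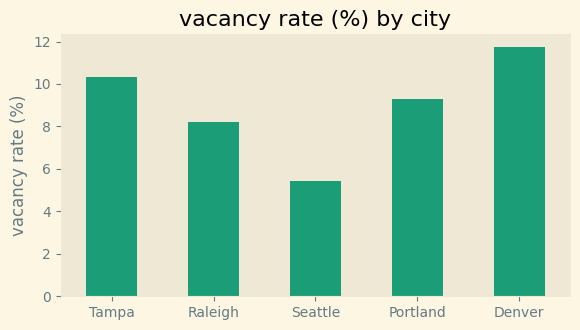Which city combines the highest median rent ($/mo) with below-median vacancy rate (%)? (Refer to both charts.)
Seattle

Chart 2 median vacancy rate (%) ≈ 10; below-median cities: Raleigh, Seattle. Among those, Seattle has the highest median rent ($/mo) (≈ 3000).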